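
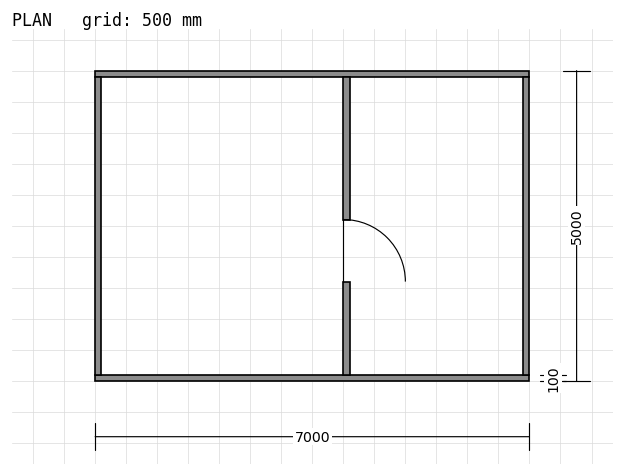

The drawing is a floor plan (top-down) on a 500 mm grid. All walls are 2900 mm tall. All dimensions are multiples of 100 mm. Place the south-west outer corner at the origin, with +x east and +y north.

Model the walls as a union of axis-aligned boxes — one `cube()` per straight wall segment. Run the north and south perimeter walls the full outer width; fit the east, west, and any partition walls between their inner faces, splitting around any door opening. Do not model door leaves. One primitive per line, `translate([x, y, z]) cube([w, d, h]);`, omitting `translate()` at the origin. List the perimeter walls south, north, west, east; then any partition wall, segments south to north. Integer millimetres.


cube([7000, 100, 2900]);
translate([0, 4900, 0]) cube([7000, 100, 2900]);
translate([0, 100, 0]) cube([100, 4800, 2900]);
translate([6900, 100, 0]) cube([100, 4800, 2900]);
translate([4000, 100, 0]) cube([100, 1500, 2900]);
translate([4000, 2600, 0]) cube([100, 2300, 2900]);


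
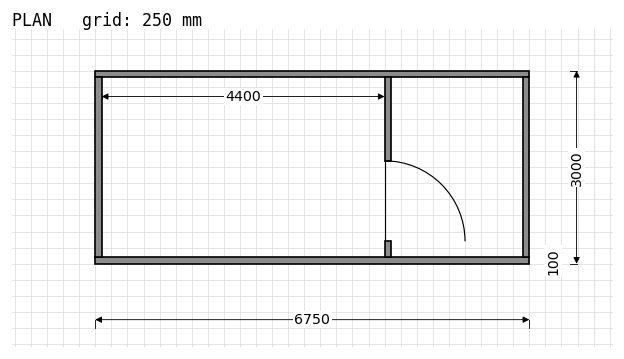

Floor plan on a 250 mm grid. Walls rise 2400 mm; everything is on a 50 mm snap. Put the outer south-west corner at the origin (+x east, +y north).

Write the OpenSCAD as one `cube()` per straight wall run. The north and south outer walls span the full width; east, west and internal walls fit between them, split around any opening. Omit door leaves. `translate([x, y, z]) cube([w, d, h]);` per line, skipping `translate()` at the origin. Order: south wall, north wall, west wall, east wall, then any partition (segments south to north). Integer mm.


cube([6750, 100, 2400]);
translate([0, 2900, 0]) cube([6750, 100, 2400]);
translate([0, 100, 0]) cube([100, 2800, 2400]);
translate([6650, 100, 0]) cube([100, 2800, 2400]);
translate([4500, 100, 0]) cube([100, 250, 2400]);
translate([4500, 1600, 0]) cube([100, 1300, 2400]);


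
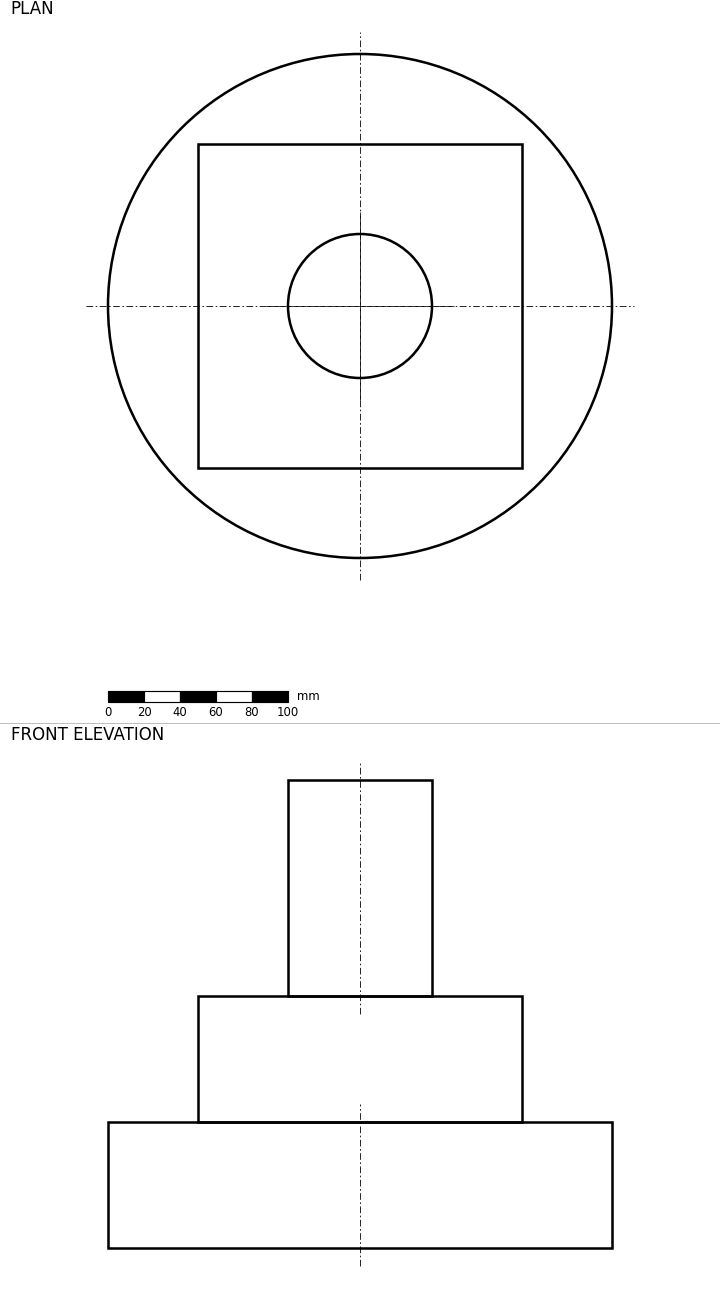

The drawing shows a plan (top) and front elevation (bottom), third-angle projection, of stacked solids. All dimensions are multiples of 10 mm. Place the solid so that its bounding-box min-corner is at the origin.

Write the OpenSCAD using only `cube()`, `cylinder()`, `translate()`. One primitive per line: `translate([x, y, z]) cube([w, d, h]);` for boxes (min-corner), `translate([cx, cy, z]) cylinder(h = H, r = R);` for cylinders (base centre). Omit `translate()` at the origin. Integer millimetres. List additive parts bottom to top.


translate([140, 140, 0]) cylinder(h = 70, r = 140);
translate([50, 50, 70]) cube([180, 180, 70]);
translate([140, 140, 140]) cylinder(h = 120, r = 40);


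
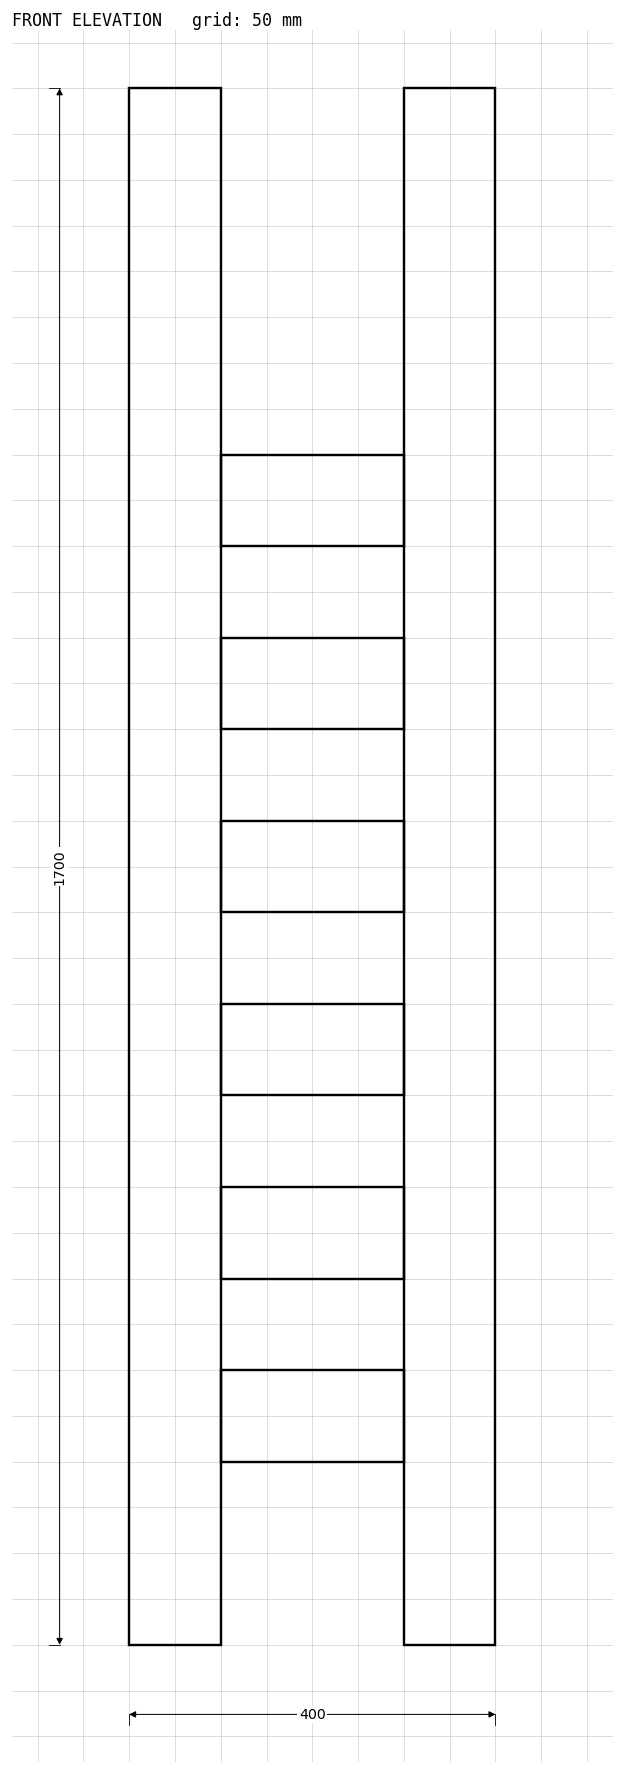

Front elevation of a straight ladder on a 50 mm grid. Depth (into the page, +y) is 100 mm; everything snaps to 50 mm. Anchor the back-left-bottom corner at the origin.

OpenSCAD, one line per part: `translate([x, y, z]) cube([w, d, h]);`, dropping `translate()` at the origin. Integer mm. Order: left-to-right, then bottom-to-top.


cube([100, 100, 1700]);
translate([100, 0, 200]) cube([200, 100, 100]);
translate([100, 0, 400]) cube([200, 100, 100]);
translate([100, 0, 600]) cube([200, 100, 100]);
translate([100, 0, 800]) cube([200, 100, 100]);
translate([100, 0, 1000]) cube([200, 100, 100]);
translate([100, 0, 1200]) cube([200, 100, 100]);
translate([300, 0, 0]) cube([100, 100, 1700]);


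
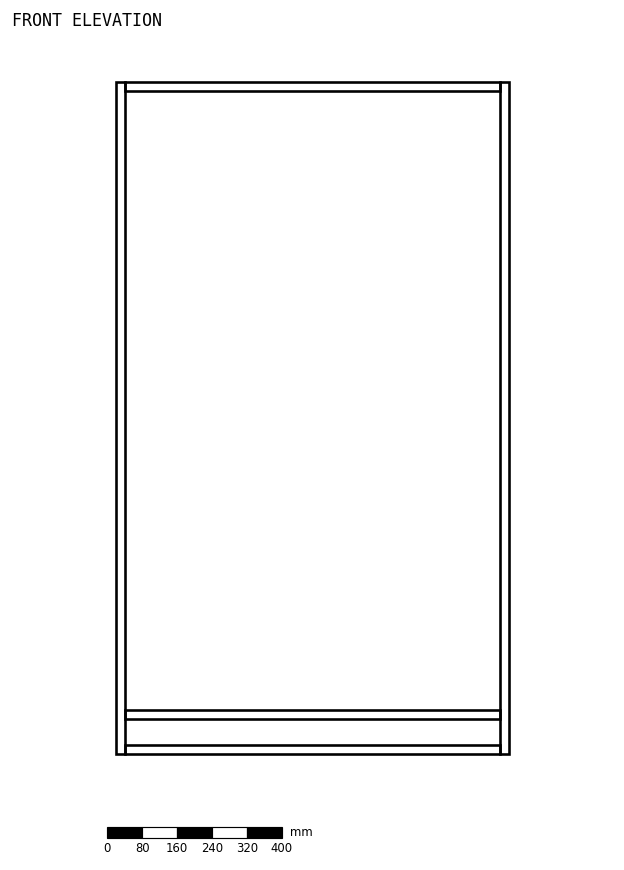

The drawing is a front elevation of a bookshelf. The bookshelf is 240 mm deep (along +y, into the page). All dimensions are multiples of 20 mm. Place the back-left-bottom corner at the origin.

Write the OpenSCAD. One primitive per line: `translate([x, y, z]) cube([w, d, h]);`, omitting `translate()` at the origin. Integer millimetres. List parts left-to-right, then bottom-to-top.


cube([20, 240, 1540]);
translate([20, 0, 0]) cube([860, 240, 20]);
translate([20, 0, 80]) cube([860, 240, 20]);
translate([20, 0, 1520]) cube([860, 240, 20]);
translate([880, 0, 0]) cube([20, 240, 1540]);


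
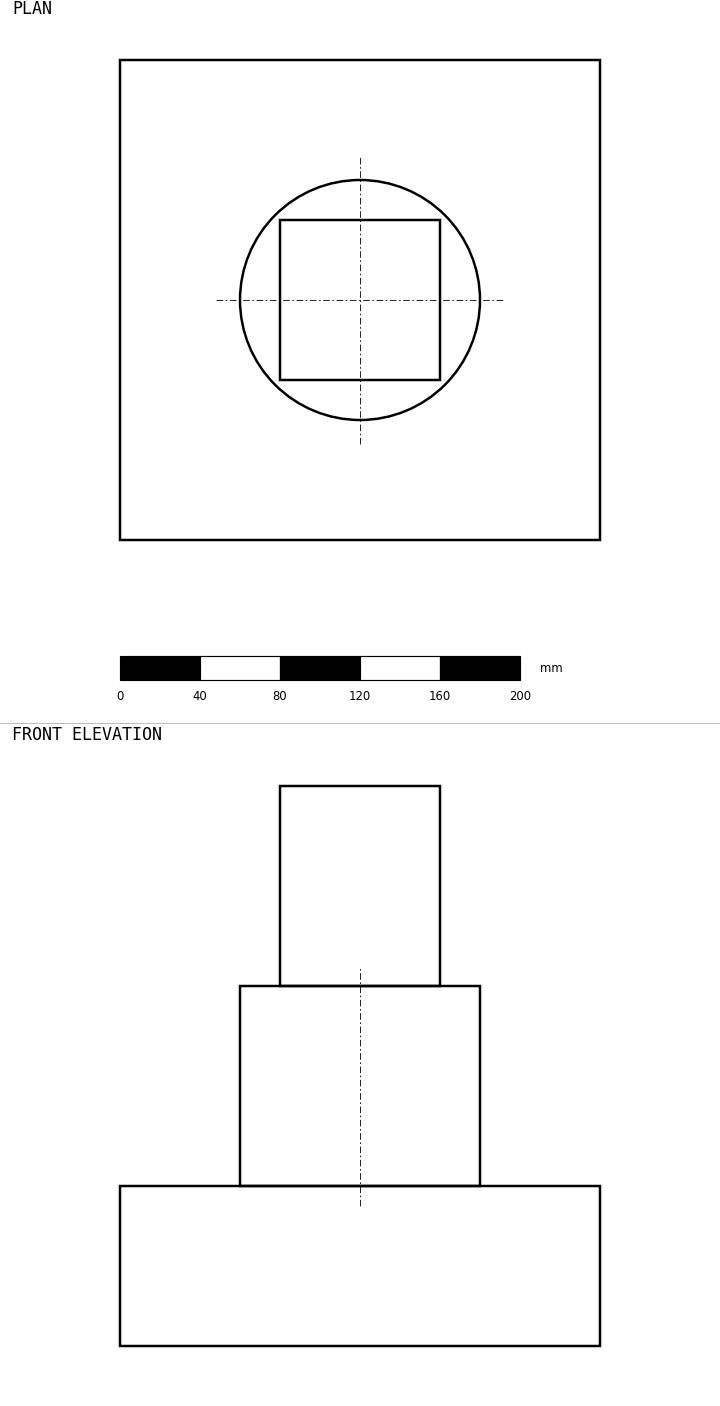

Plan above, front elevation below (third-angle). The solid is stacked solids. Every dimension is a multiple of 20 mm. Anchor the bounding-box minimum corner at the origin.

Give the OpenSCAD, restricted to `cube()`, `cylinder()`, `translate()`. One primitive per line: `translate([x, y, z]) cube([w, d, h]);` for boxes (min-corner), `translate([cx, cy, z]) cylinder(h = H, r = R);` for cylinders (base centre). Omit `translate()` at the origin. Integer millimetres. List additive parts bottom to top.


cube([240, 240, 80]);
translate([120, 120, 80]) cylinder(h = 100, r = 60);
translate([80, 80, 180]) cube([80, 80, 100]);


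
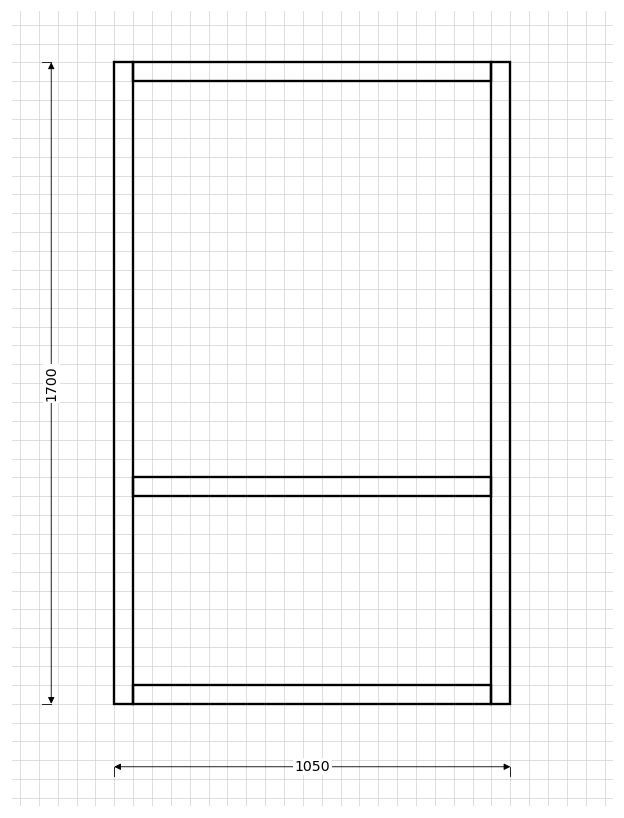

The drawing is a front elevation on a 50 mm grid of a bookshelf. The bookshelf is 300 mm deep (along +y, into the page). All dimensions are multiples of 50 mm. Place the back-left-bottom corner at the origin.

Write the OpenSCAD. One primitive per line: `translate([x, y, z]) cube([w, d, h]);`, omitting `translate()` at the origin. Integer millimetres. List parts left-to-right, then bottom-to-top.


cube([50, 300, 1700]);
translate([50, 0, 0]) cube([950, 300, 50]);
translate([50, 0, 550]) cube([950, 300, 50]);
translate([50, 0, 1650]) cube([950, 300, 50]);
translate([1000, 0, 0]) cube([50, 300, 1700]);


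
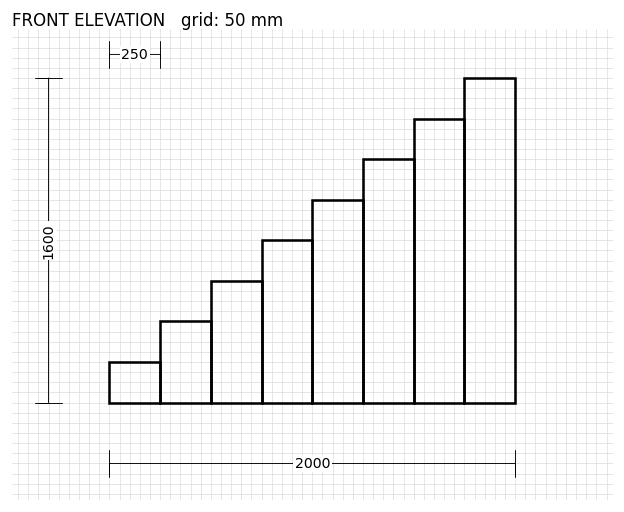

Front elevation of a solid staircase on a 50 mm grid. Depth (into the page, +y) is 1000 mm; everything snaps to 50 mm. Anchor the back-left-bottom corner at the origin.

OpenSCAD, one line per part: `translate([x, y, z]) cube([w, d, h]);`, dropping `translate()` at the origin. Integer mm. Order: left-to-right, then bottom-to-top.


cube([250, 1000, 200]);
translate([250, 0, 0]) cube([250, 1000, 400]);
translate([500, 0, 0]) cube([250, 1000, 600]);
translate([750, 0, 0]) cube([250, 1000, 800]);
translate([1000, 0, 0]) cube([250, 1000, 1000]);
translate([1250, 0, 0]) cube([250, 1000, 1200]);
translate([1500, 0, 0]) cube([250, 1000, 1400]);
translate([1750, 0, 0]) cube([250, 1000, 1600]);


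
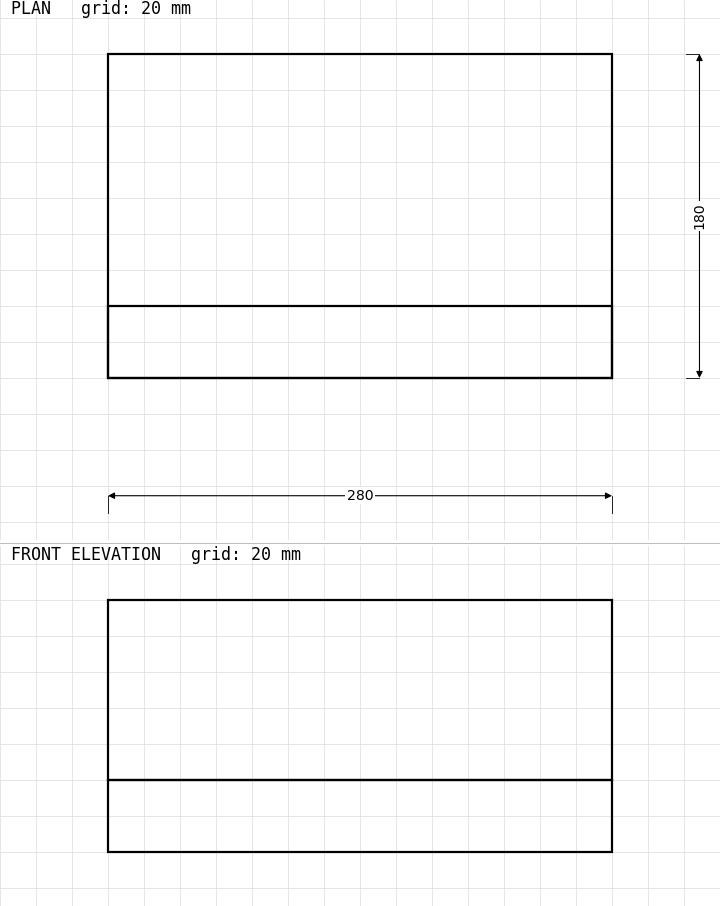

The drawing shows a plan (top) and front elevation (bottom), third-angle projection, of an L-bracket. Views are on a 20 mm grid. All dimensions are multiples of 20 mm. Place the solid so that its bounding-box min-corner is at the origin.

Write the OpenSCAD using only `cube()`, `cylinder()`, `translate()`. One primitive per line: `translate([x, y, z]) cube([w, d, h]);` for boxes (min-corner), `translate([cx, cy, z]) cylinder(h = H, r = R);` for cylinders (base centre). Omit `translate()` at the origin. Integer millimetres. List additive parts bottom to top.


cube([280, 180, 40]);
translate([0, 0, 40]) cube([280, 40, 100]);


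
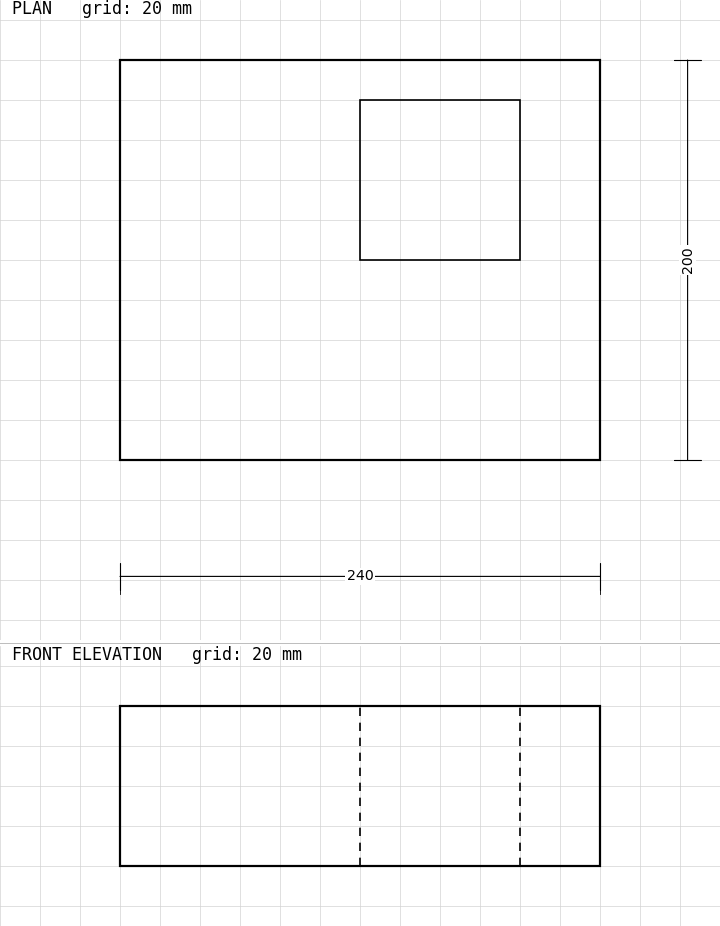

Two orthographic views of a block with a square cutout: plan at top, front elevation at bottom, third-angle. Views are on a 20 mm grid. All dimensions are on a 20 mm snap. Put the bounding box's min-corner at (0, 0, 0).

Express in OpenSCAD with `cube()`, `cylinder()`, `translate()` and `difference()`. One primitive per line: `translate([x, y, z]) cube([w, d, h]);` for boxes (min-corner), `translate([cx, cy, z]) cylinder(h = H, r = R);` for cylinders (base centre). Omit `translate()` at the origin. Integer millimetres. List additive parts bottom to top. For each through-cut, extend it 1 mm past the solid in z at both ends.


difference() {
  cube([240, 200, 80]);
  translate([120, 100, -1]) cube([80, 80, 82]);
}


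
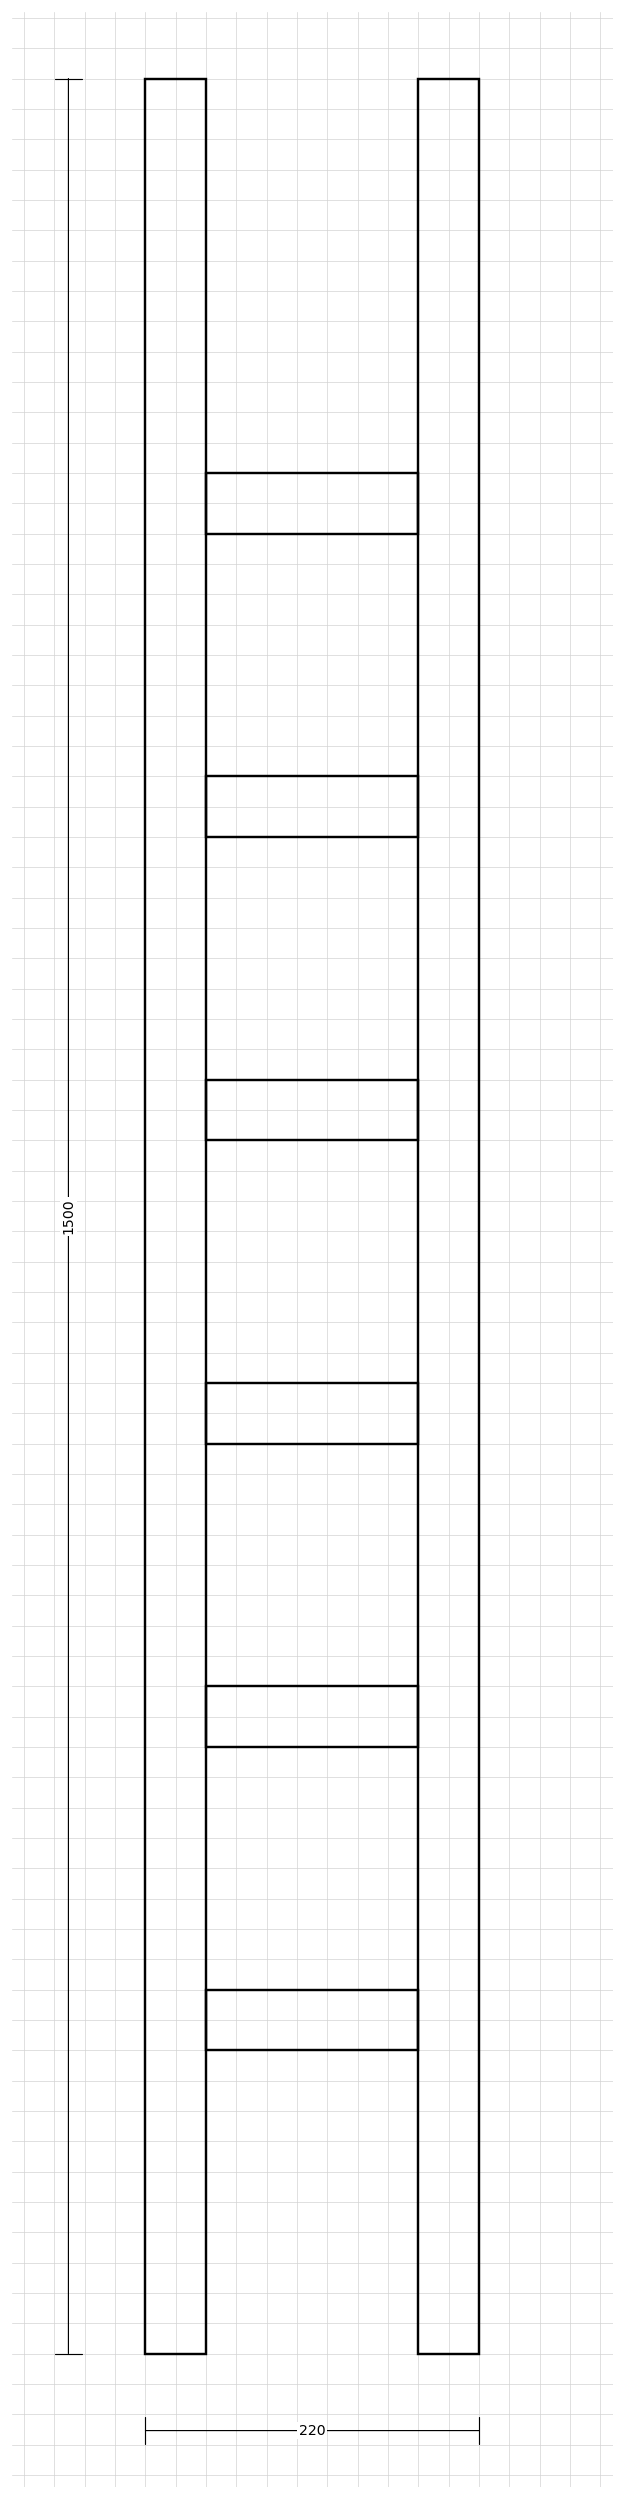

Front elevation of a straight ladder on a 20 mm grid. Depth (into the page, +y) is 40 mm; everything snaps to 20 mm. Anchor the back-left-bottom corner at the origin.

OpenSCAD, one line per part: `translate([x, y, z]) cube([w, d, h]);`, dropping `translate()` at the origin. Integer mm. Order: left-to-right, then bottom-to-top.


cube([40, 40, 1500]);
translate([40, 0, 200]) cube([140, 40, 40]);
translate([40, 0, 400]) cube([140, 40, 40]);
translate([40, 0, 600]) cube([140, 40, 40]);
translate([40, 0, 800]) cube([140, 40, 40]);
translate([40, 0, 1000]) cube([140, 40, 40]);
translate([40, 0, 1200]) cube([140, 40, 40]);
translate([180, 0, 0]) cube([40, 40, 1500]);


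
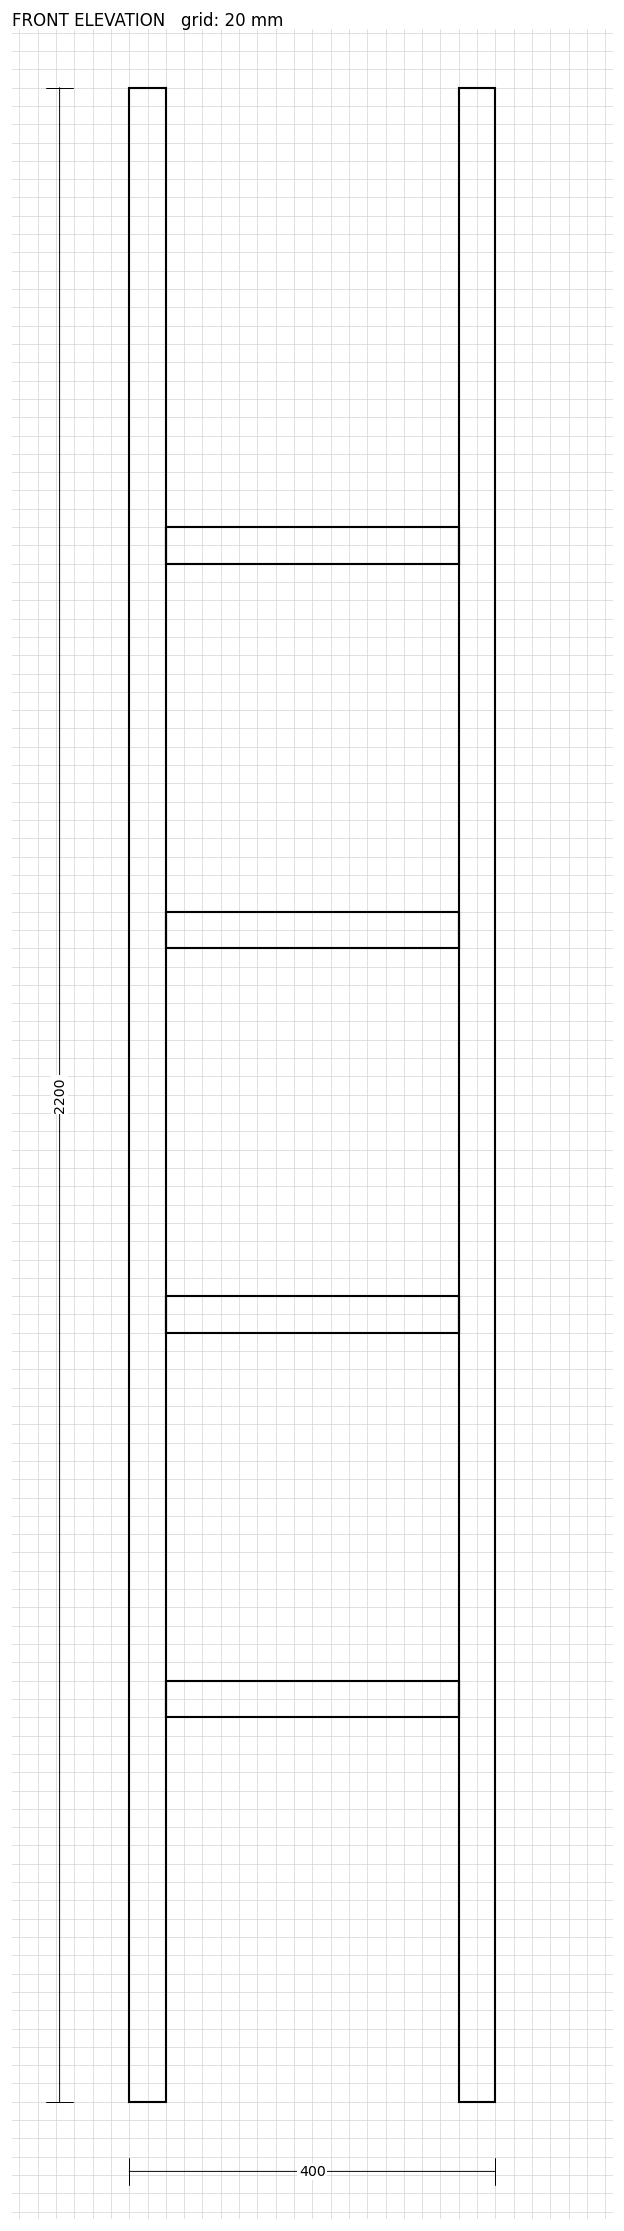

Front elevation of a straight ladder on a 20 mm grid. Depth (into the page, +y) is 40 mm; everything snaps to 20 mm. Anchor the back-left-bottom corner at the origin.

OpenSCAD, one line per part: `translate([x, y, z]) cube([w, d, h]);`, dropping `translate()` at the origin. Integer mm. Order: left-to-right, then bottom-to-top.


cube([40, 40, 2200]);
translate([40, 0, 420]) cube([320, 40, 40]);
translate([40, 0, 840]) cube([320, 40, 40]);
translate([40, 0, 1260]) cube([320, 40, 40]);
translate([40, 0, 1680]) cube([320, 40, 40]);
translate([360, 0, 0]) cube([40, 40, 2200]);


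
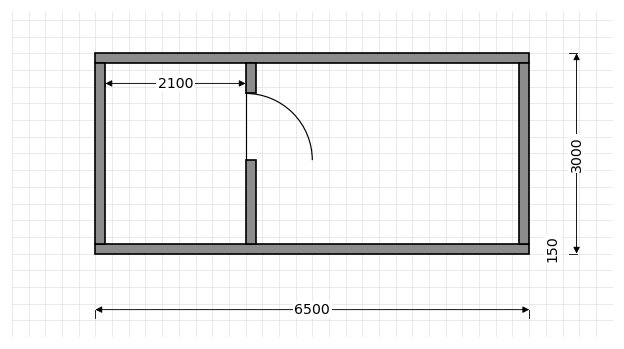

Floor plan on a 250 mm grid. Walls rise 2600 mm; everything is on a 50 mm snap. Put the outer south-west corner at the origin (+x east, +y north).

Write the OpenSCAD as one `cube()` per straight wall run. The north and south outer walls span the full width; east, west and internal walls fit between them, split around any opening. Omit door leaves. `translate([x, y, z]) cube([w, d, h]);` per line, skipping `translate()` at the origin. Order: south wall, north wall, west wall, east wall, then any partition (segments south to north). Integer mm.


cube([6500, 150, 2600]);
translate([0, 2850, 0]) cube([6500, 150, 2600]);
translate([0, 150, 0]) cube([150, 2700, 2600]);
translate([6350, 150, 0]) cube([150, 2700, 2600]);
translate([2250, 150, 0]) cube([150, 1250, 2600]);
translate([2250, 2400, 0]) cube([150, 450, 2600]);


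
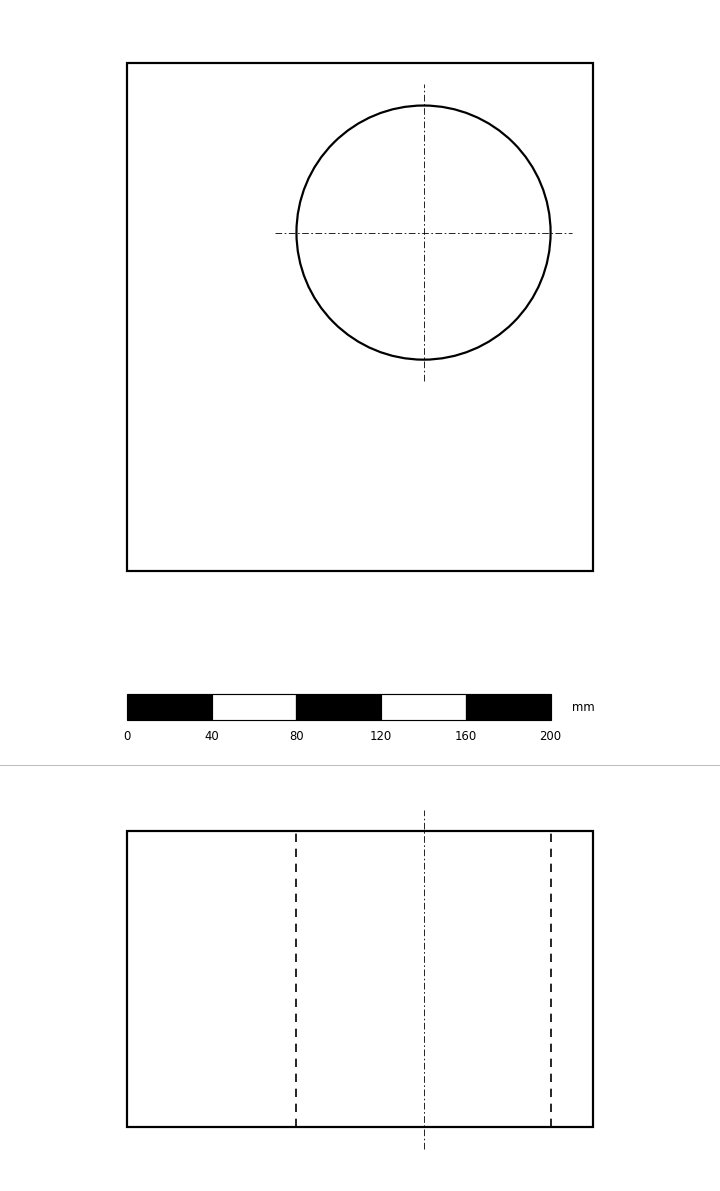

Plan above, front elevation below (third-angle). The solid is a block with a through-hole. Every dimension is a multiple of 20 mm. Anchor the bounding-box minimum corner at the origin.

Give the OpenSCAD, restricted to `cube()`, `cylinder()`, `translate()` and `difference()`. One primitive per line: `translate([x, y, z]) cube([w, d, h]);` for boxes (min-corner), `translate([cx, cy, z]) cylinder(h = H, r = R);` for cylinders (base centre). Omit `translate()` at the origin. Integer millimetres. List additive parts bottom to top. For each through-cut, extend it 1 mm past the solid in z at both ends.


difference() {
  cube([220, 240, 140]);
  translate([140, 160, -1]) cylinder(h = 142, r = 60);
}


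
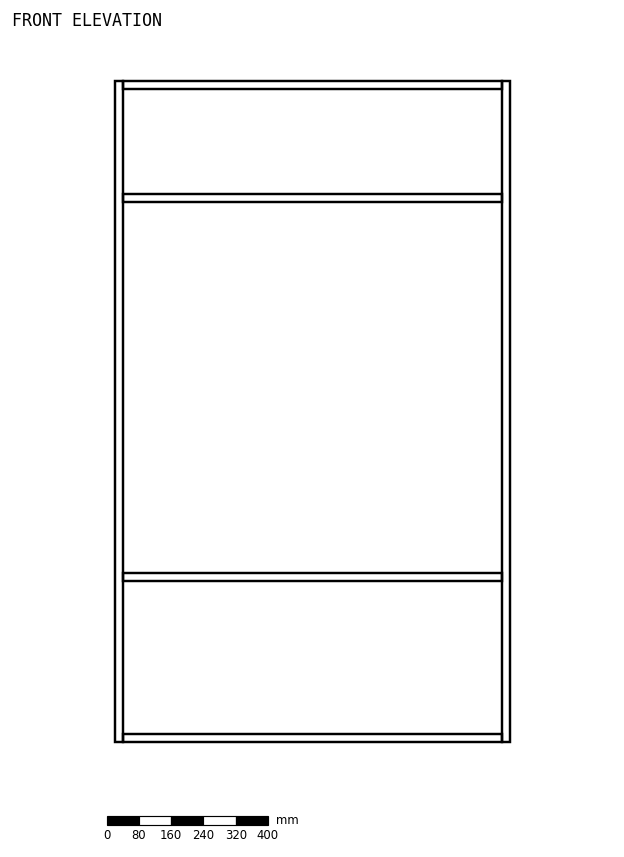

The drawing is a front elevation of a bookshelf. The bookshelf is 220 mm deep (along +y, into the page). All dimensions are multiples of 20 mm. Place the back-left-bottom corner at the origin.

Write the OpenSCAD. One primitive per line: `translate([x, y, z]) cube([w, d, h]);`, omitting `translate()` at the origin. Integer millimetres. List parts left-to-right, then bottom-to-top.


cube([20, 220, 1640]);
translate([20, 0, 0]) cube([940, 220, 20]);
translate([20, 0, 400]) cube([940, 220, 20]);
translate([20, 0, 1340]) cube([940, 220, 20]);
translate([20, 0, 1620]) cube([940, 220, 20]);
translate([960, 0, 0]) cube([20, 220, 1640]);


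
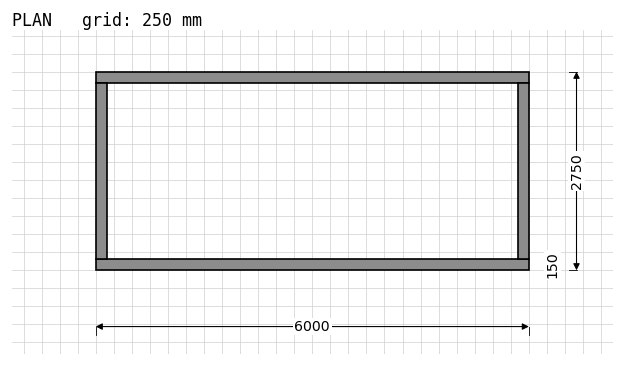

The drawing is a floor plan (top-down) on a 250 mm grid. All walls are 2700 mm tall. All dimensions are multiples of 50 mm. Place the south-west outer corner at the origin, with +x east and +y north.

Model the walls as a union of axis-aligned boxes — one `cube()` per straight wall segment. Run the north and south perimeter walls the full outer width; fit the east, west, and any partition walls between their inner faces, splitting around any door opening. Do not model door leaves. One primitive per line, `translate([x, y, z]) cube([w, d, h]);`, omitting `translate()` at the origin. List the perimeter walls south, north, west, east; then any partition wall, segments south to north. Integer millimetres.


cube([6000, 150, 2700]);
translate([0, 2600, 0]) cube([6000, 150, 2700]);
translate([0, 150, 0]) cube([150, 2450, 2700]);
translate([5850, 150, 0]) cube([150, 2450, 2700]);


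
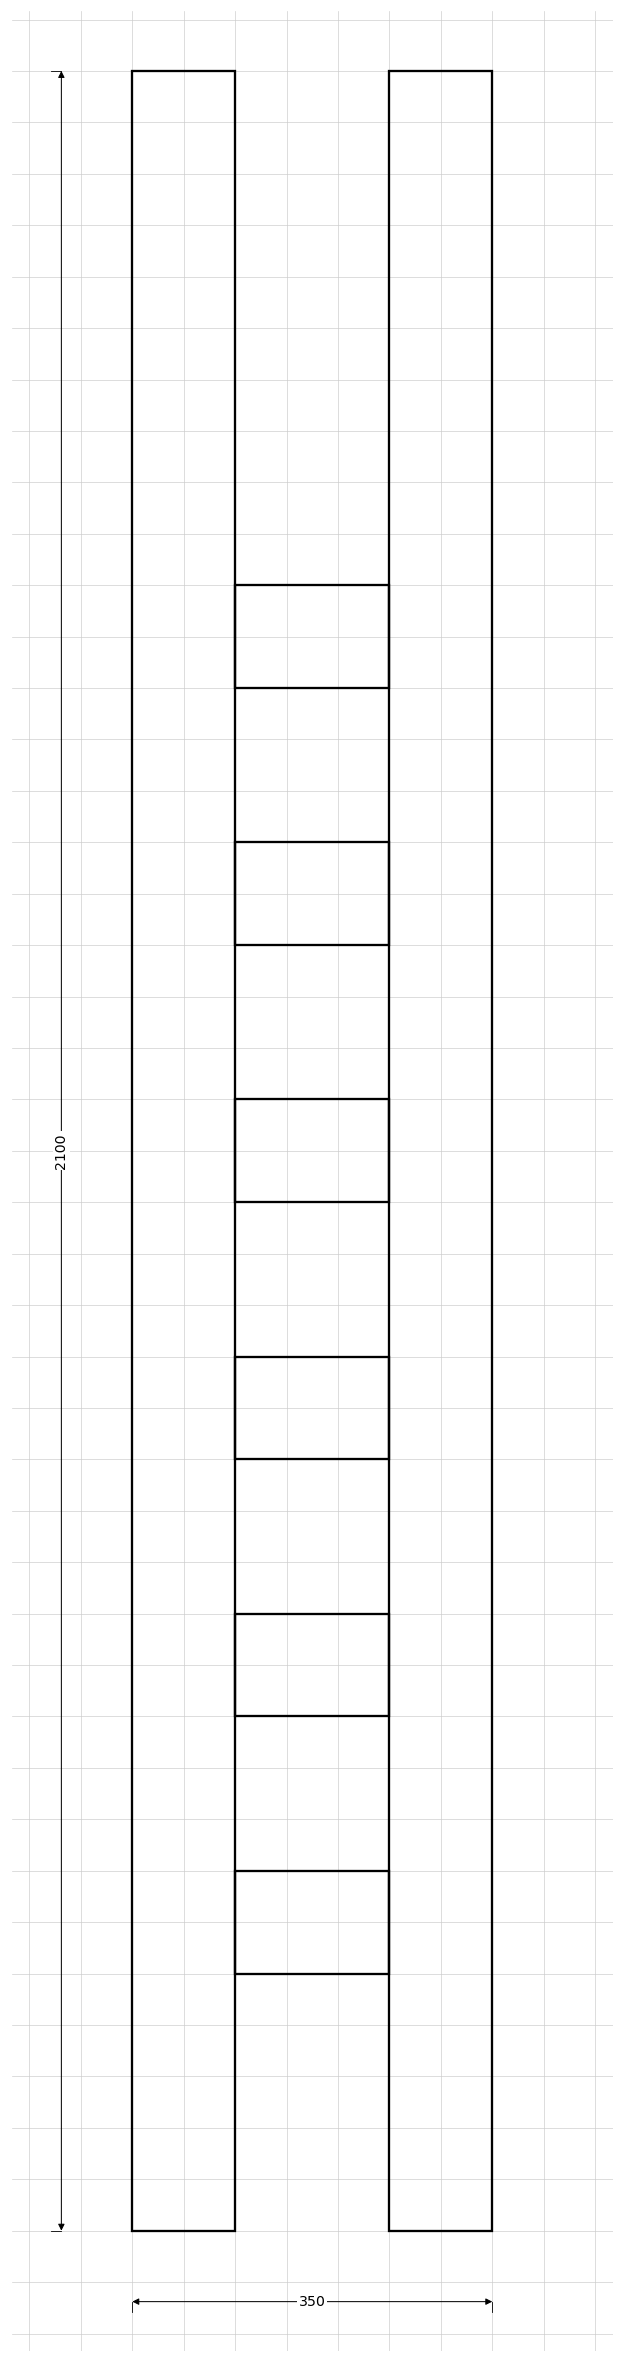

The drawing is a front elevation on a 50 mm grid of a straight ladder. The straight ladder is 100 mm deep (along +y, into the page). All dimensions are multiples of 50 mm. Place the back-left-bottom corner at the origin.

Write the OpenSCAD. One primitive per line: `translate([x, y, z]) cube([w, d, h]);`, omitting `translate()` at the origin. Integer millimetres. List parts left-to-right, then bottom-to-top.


cube([100, 100, 2100]);
translate([100, 0, 250]) cube([150, 100, 100]);
translate([100, 0, 500]) cube([150, 100, 100]);
translate([100, 0, 750]) cube([150, 100, 100]);
translate([100, 0, 1000]) cube([150, 100, 100]);
translate([100, 0, 1250]) cube([150, 100, 100]);
translate([100, 0, 1500]) cube([150, 100, 100]);
translate([250, 0, 0]) cube([100, 100, 2100]);


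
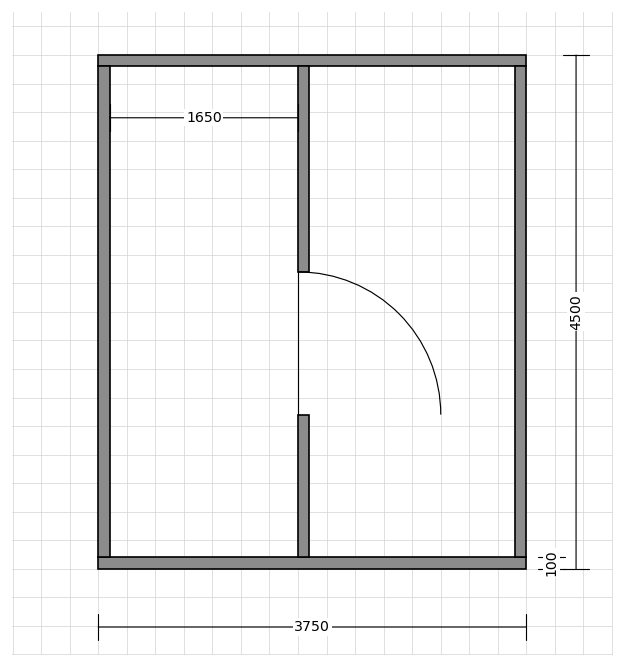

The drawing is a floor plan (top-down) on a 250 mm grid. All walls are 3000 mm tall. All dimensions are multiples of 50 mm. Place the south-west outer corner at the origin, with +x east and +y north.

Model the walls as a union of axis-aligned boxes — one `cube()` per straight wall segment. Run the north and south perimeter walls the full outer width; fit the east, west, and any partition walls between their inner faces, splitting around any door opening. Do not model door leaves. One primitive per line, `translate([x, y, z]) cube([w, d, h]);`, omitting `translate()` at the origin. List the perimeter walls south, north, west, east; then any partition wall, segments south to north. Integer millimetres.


cube([3750, 100, 3000]);
translate([0, 4400, 0]) cube([3750, 100, 3000]);
translate([0, 100, 0]) cube([100, 4300, 3000]);
translate([3650, 100, 0]) cube([100, 4300, 3000]);
translate([1750, 100, 0]) cube([100, 1250, 3000]);
translate([1750, 2600, 0]) cube([100, 1800, 3000]);


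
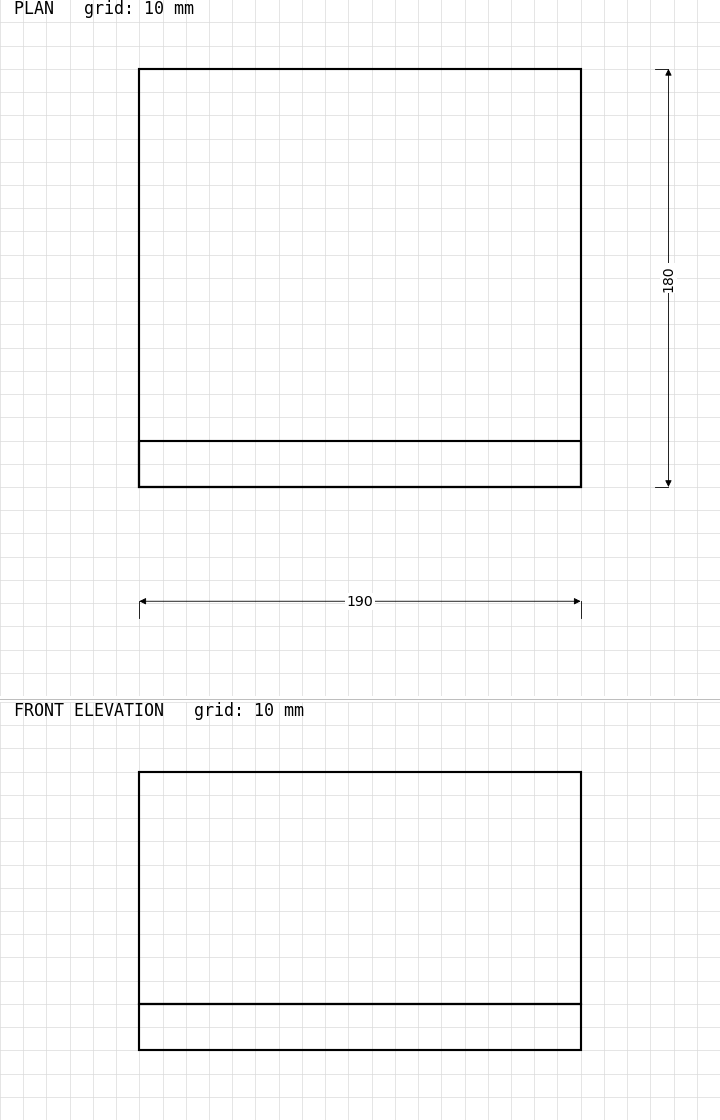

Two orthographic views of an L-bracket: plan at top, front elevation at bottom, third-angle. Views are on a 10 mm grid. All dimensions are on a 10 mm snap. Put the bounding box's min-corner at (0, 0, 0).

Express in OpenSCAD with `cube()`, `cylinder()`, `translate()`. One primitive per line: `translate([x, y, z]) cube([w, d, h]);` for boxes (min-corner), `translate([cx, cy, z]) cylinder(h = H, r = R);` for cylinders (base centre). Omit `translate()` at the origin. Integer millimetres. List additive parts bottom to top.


cube([190, 180, 20]);
translate([0, 0, 20]) cube([190, 20, 100]);


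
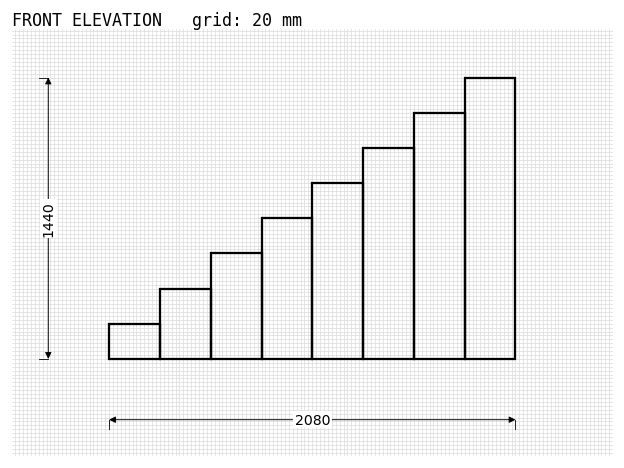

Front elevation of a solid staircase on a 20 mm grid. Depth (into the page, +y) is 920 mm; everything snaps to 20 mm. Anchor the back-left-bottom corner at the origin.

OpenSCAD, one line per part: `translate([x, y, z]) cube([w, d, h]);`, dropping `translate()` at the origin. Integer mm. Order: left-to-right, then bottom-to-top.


cube([260, 920, 180]);
translate([260, 0, 0]) cube([260, 920, 360]);
translate([520, 0, 0]) cube([260, 920, 540]);
translate([780, 0, 0]) cube([260, 920, 720]);
translate([1040, 0, 0]) cube([260, 920, 900]);
translate([1300, 0, 0]) cube([260, 920, 1080]);
translate([1560, 0, 0]) cube([260, 920, 1260]);
translate([1820, 0, 0]) cube([260, 920, 1440]);


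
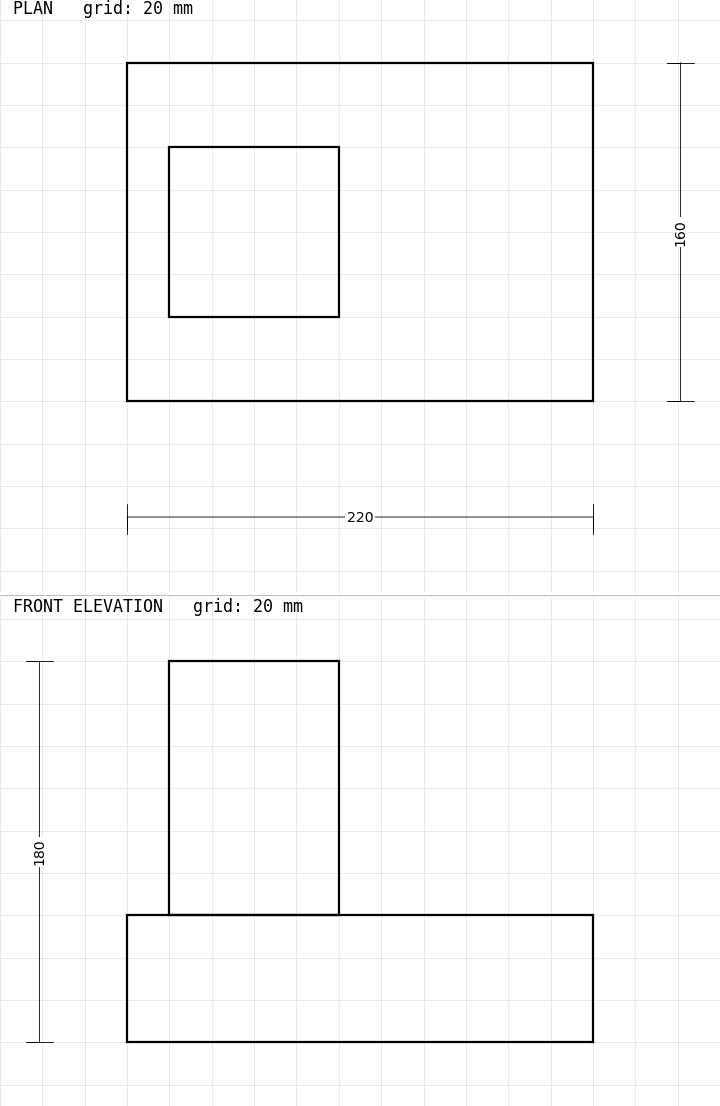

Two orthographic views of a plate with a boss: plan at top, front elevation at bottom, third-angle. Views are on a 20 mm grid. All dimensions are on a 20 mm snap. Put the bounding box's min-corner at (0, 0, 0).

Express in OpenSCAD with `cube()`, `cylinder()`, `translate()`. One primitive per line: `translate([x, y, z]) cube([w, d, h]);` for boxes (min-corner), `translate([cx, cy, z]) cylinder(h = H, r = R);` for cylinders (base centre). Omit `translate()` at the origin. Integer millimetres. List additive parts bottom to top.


cube([220, 160, 60]);
translate([20, 40, 60]) cube([80, 80, 120]);


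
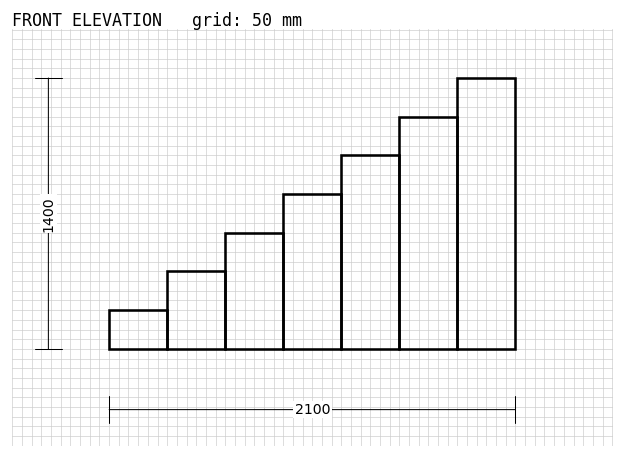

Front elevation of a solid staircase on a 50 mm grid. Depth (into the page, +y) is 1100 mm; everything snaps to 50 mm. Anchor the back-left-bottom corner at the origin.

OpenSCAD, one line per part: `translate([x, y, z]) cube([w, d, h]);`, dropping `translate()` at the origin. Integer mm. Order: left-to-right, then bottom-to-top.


cube([300, 1100, 200]);
translate([300, 0, 0]) cube([300, 1100, 400]);
translate([600, 0, 0]) cube([300, 1100, 600]);
translate([900, 0, 0]) cube([300, 1100, 800]);
translate([1200, 0, 0]) cube([300, 1100, 1000]);
translate([1500, 0, 0]) cube([300, 1100, 1200]);
translate([1800, 0, 0]) cube([300, 1100, 1400]);


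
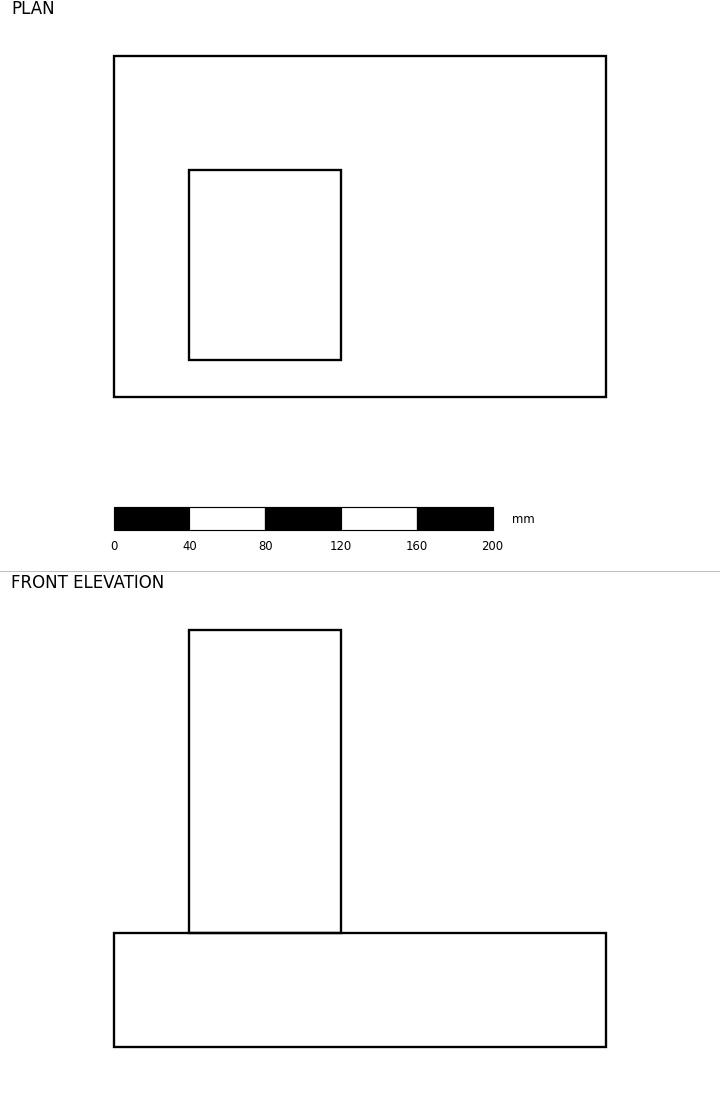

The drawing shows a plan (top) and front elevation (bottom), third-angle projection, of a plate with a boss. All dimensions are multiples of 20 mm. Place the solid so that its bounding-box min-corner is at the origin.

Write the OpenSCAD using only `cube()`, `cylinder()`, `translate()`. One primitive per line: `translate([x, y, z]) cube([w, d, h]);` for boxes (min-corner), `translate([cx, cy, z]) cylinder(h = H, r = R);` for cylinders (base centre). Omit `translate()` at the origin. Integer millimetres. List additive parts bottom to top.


cube([260, 180, 60]);
translate([40, 20, 60]) cube([80, 100, 160]);


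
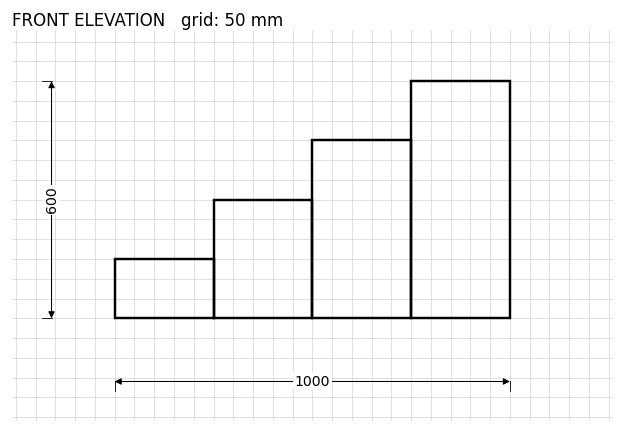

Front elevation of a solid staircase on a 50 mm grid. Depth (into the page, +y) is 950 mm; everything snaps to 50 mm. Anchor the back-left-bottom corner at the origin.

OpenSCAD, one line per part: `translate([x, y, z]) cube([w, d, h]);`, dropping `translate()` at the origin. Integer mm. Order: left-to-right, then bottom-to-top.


cube([250, 950, 150]);
translate([250, 0, 0]) cube([250, 950, 300]);
translate([500, 0, 0]) cube([250, 950, 450]);
translate([750, 0, 0]) cube([250, 950, 600]);


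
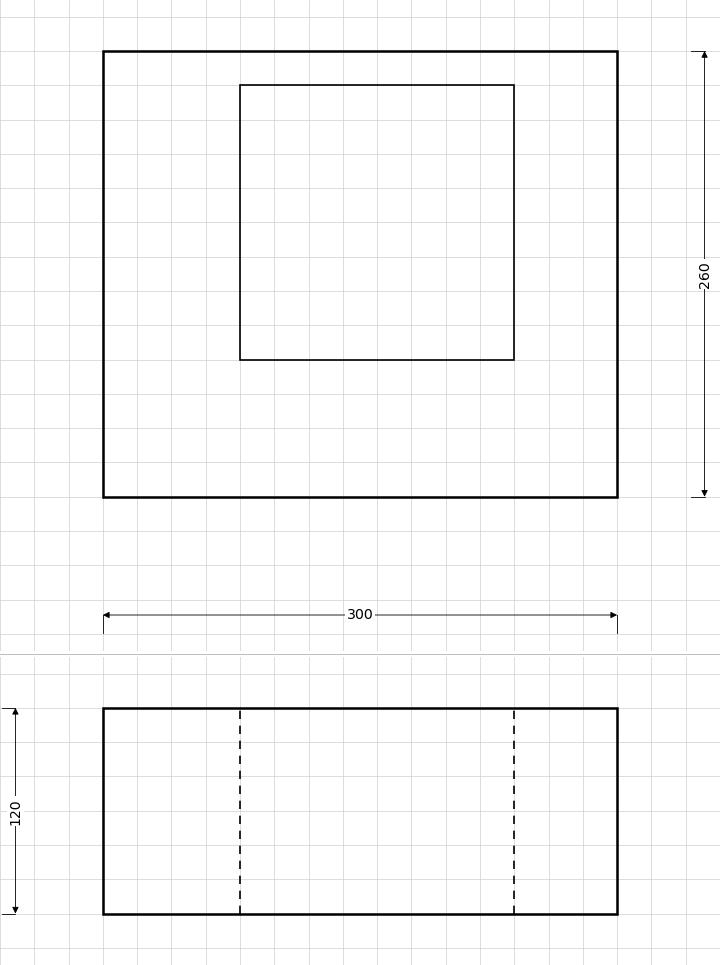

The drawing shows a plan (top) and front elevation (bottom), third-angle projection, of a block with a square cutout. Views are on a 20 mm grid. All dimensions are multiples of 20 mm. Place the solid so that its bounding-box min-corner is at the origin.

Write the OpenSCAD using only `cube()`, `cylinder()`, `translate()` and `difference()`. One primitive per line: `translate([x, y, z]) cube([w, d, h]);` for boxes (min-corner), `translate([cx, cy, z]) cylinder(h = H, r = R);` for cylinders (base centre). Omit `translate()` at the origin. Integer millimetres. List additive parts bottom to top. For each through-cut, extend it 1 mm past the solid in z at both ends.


difference() {
  cube([300, 260, 120]);
  translate([80, 80, -1]) cube([160, 160, 122]);
}


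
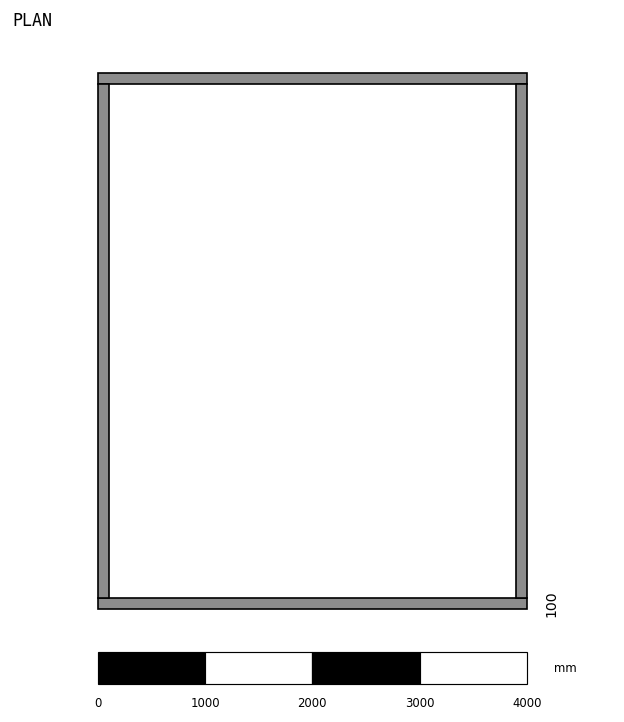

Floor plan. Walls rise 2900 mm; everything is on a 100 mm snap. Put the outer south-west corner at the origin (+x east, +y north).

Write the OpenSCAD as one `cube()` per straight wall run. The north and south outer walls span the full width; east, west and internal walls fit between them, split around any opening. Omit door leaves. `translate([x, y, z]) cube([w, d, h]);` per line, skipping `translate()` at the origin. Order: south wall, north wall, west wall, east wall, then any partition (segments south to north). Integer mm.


cube([4000, 100, 2900]);
translate([0, 4900, 0]) cube([4000, 100, 2900]);
translate([0, 100, 0]) cube([100, 4800, 2900]);
translate([3900, 100, 0]) cube([100, 4800, 2900]);


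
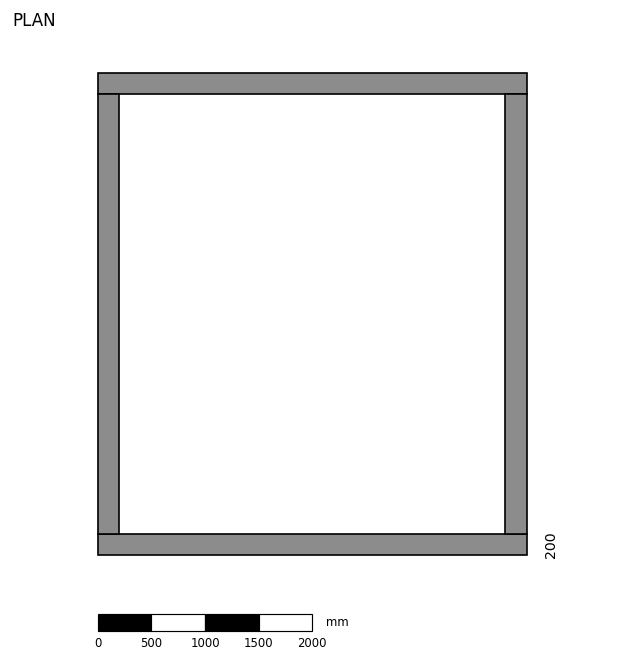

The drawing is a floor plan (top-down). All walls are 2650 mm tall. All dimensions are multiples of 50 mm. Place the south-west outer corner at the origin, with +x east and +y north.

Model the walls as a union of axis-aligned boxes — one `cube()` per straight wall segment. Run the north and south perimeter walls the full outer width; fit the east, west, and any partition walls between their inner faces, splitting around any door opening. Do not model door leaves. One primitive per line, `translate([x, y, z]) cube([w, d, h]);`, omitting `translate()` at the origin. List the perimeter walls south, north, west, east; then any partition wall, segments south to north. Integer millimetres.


cube([4000, 200, 2650]);
translate([0, 4300, 0]) cube([4000, 200, 2650]);
translate([0, 200, 0]) cube([200, 4100, 2650]);
translate([3800, 200, 0]) cube([200, 4100, 2650]);


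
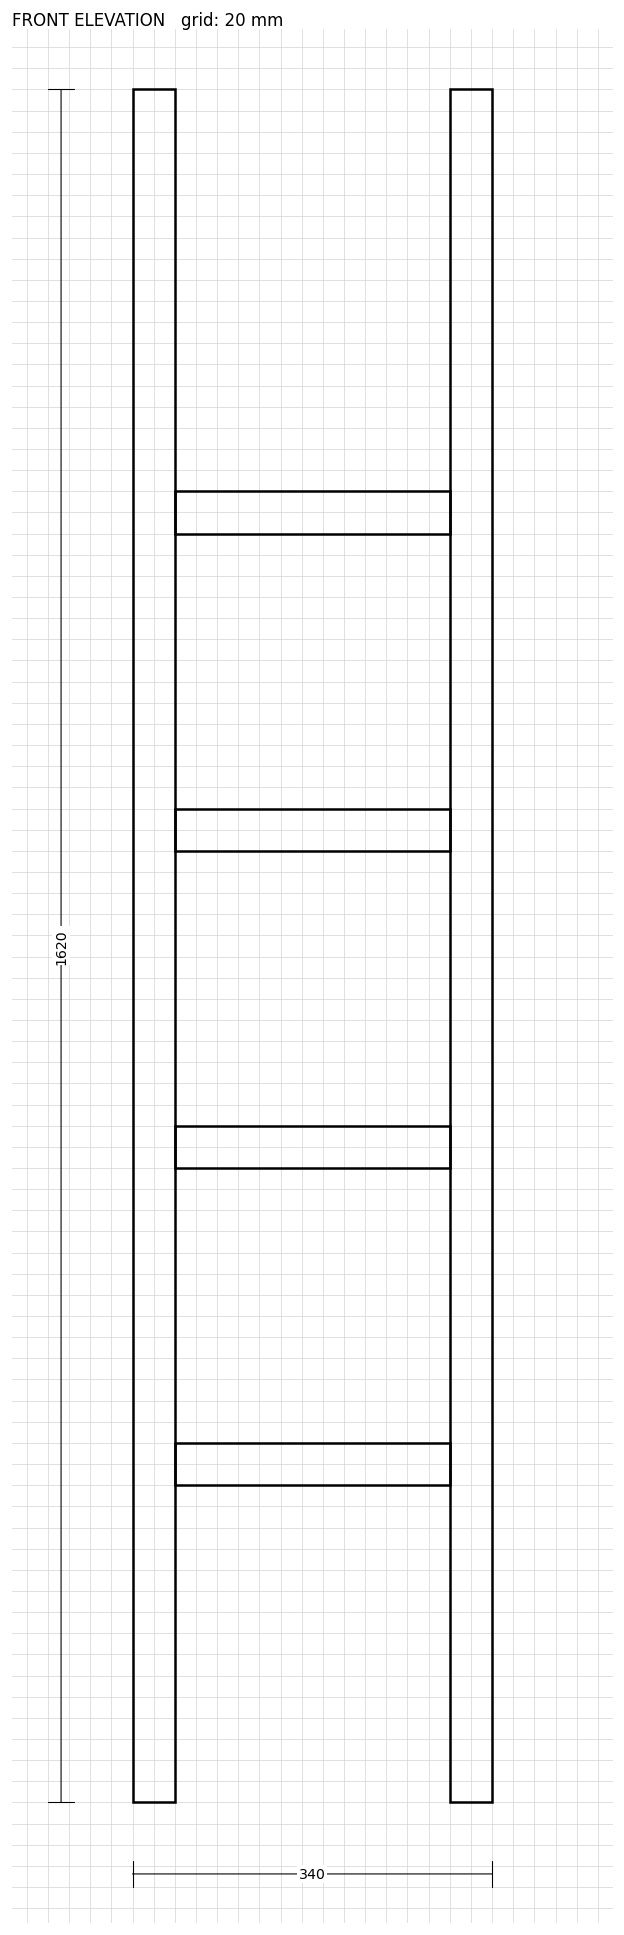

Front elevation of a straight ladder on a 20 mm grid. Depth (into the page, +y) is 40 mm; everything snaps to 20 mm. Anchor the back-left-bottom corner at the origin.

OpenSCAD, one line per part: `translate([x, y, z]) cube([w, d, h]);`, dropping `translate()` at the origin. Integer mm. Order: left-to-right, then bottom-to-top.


cube([40, 40, 1620]);
translate([40, 0, 300]) cube([260, 40, 40]);
translate([40, 0, 600]) cube([260, 40, 40]);
translate([40, 0, 900]) cube([260, 40, 40]);
translate([40, 0, 1200]) cube([260, 40, 40]);
translate([300, 0, 0]) cube([40, 40, 1620]);


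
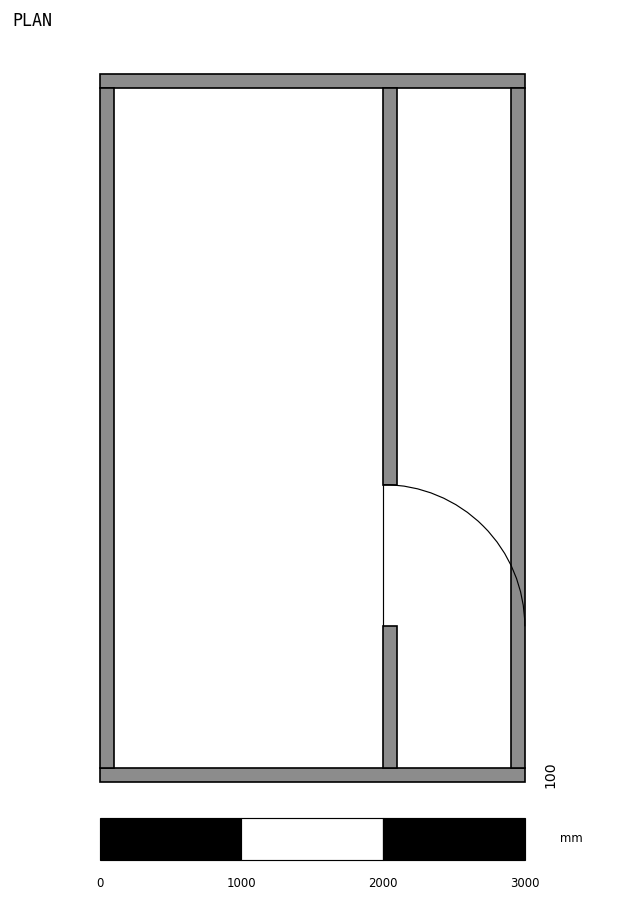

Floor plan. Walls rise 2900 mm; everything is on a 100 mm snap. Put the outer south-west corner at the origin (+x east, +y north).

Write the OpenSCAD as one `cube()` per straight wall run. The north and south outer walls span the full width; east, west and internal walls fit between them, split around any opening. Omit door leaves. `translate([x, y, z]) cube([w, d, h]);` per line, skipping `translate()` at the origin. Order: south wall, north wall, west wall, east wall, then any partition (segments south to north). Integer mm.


cube([3000, 100, 2900]);
translate([0, 4900, 0]) cube([3000, 100, 2900]);
translate([0, 100, 0]) cube([100, 4800, 2900]);
translate([2900, 100, 0]) cube([100, 4800, 2900]);
translate([2000, 100, 0]) cube([100, 1000, 2900]);
translate([2000, 2100, 0]) cube([100, 2800, 2900]);


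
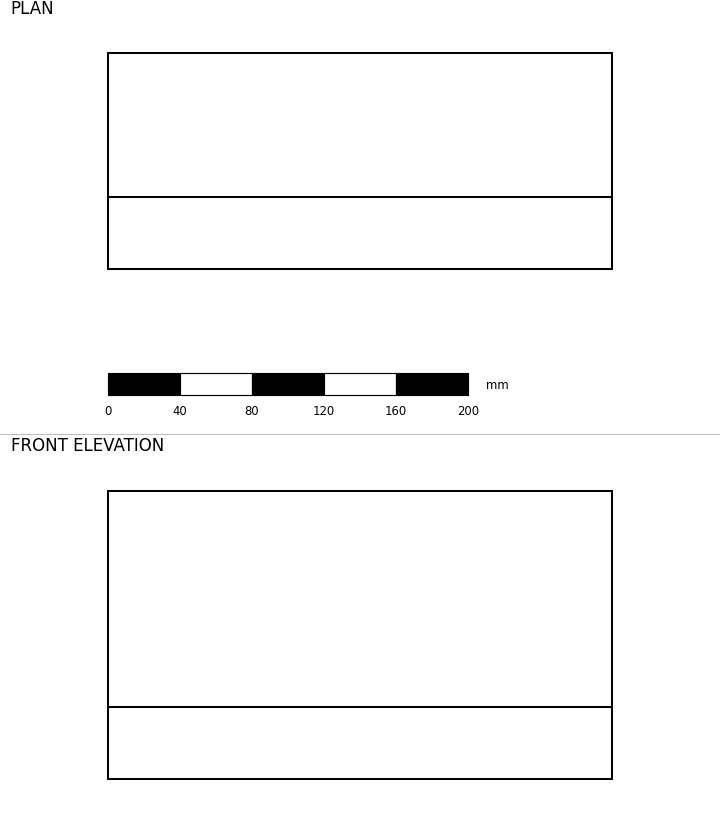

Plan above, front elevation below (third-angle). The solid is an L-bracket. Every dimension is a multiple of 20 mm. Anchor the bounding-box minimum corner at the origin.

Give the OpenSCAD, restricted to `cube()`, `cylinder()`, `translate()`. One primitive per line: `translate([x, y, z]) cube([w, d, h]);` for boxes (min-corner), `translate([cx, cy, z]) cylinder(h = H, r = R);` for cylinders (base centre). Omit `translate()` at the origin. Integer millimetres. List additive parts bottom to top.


cube([280, 120, 40]);
translate([0, 0, 40]) cube([280, 40, 120]);


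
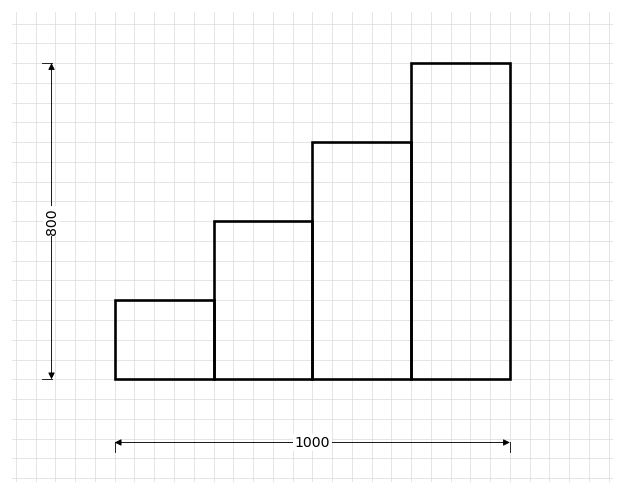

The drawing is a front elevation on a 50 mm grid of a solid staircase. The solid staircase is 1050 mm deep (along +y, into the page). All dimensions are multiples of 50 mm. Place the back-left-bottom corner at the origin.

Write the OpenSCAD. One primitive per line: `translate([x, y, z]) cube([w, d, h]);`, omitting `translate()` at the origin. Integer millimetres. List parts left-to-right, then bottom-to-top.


cube([250, 1050, 200]);
translate([250, 0, 0]) cube([250, 1050, 400]);
translate([500, 0, 0]) cube([250, 1050, 600]);
translate([750, 0, 0]) cube([250, 1050, 800]);


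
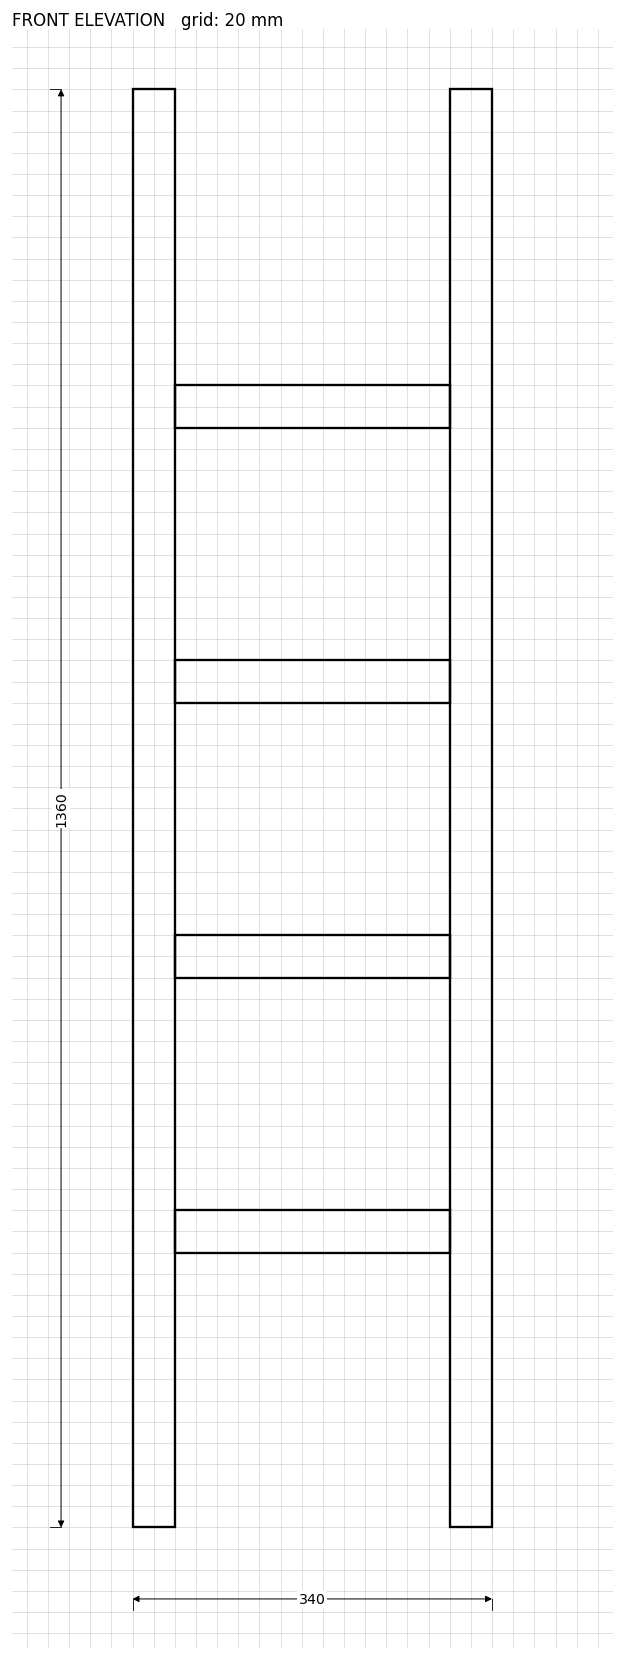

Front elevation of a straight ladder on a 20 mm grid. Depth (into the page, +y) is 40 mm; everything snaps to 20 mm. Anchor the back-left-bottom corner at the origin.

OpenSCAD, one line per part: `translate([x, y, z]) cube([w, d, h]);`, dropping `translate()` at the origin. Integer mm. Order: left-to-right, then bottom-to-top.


cube([40, 40, 1360]);
translate([40, 0, 260]) cube([260, 40, 40]);
translate([40, 0, 520]) cube([260, 40, 40]);
translate([40, 0, 780]) cube([260, 40, 40]);
translate([40, 0, 1040]) cube([260, 40, 40]);
translate([300, 0, 0]) cube([40, 40, 1360]);


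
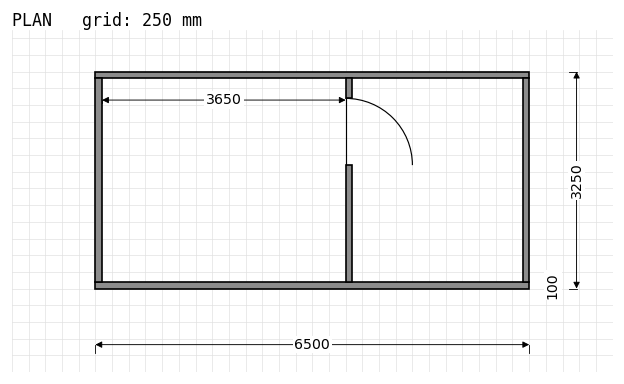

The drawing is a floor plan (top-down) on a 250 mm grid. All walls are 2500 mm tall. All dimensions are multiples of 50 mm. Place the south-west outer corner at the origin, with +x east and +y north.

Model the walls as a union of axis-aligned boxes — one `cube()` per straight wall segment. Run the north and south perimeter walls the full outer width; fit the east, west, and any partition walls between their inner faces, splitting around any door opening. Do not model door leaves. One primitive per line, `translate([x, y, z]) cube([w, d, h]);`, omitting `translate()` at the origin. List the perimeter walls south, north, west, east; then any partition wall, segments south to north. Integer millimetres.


cube([6500, 100, 2500]);
translate([0, 3150, 0]) cube([6500, 100, 2500]);
translate([0, 100, 0]) cube([100, 3050, 2500]);
translate([6400, 100, 0]) cube([100, 3050, 2500]);
translate([3750, 100, 0]) cube([100, 1750, 2500]);
translate([3750, 2850, 0]) cube([100, 300, 2500]);


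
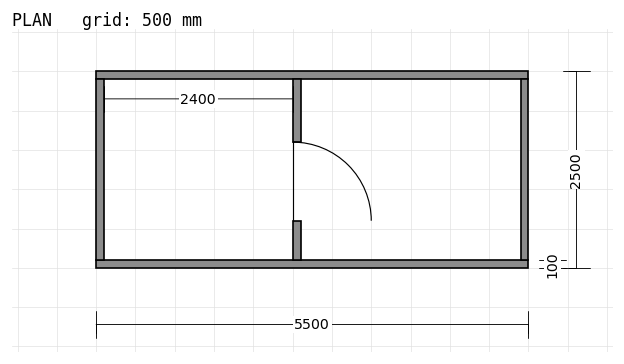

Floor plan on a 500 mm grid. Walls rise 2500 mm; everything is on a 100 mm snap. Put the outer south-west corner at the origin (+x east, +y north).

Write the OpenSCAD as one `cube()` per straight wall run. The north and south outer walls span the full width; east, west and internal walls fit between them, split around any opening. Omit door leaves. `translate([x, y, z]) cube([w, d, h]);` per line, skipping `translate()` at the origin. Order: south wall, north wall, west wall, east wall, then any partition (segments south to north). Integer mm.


cube([5500, 100, 2500]);
translate([0, 2400, 0]) cube([5500, 100, 2500]);
translate([0, 100, 0]) cube([100, 2300, 2500]);
translate([5400, 100, 0]) cube([100, 2300, 2500]);
translate([2500, 100, 0]) cube([100, 500, 2500]);
translate([2500, 1600, 0]) cube([100, 800, 2500]);
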